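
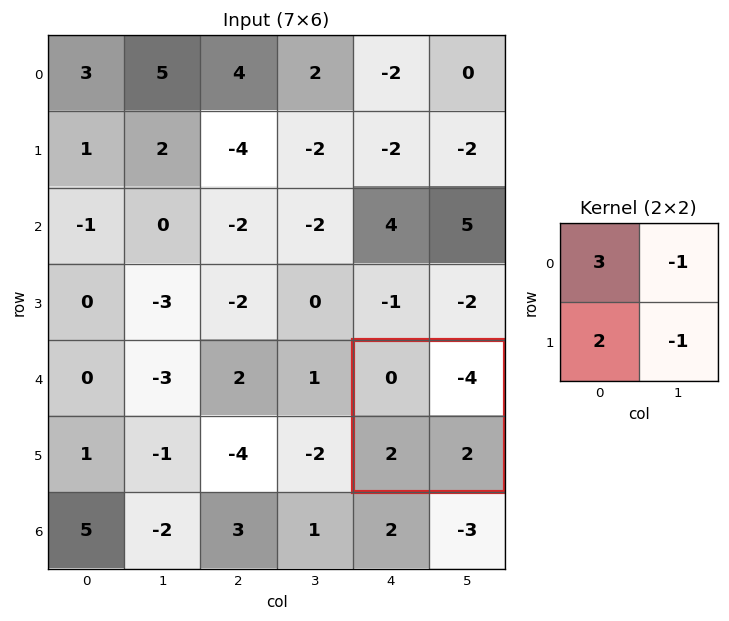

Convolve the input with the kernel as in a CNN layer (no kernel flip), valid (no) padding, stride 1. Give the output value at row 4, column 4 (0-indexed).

The receptive field on the input at this output position is [0 -4 / 2 2]. Elementwise product with the kernel and sum: 0·3 + -4·-1 + 2·2 + 2·-1.

6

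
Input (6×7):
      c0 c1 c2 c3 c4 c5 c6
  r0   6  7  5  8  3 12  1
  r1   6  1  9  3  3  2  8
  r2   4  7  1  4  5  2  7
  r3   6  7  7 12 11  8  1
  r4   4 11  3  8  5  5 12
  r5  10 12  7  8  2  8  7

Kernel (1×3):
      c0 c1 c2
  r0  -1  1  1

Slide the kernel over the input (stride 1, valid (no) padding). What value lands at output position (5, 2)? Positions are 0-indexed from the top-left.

The receptive field on the input at this output position is [7 8 2]. Elementwise product with the kernel and sum: 7·-1 + 8·1 + 2·1.

3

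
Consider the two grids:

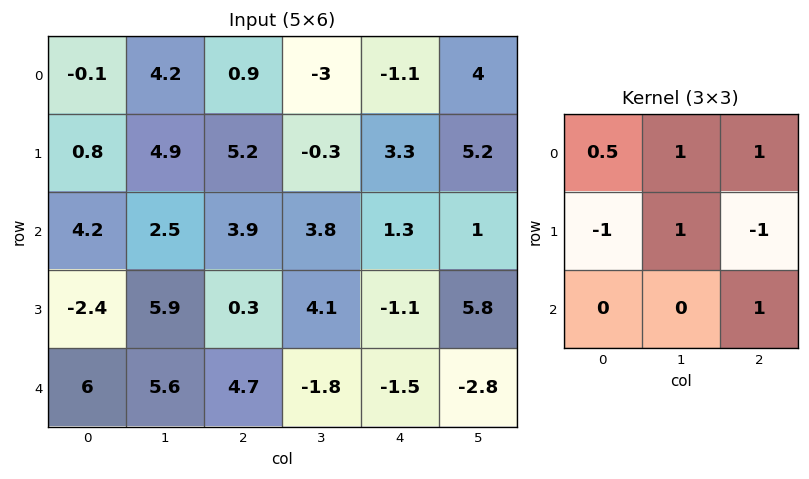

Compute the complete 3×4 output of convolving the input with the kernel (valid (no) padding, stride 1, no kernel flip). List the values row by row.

Output[0,0]: The receptive field on the input at this output position is [-0.1 4.2 0.9 / 0.8 4.9 5.2 / 4.2 2.5 3.9]. Elementwise product with the kernel and sum: -0.1·0.5 + 4.2·1 + 0.9·1 + 0.8·-1 + 4.9·1 + 5.2·-1 + 3.9·1.

7.85 4.4 -11.15 0.8
5.2 9.05 3.1 10.65
21.2 -2.55 10.45 -9.6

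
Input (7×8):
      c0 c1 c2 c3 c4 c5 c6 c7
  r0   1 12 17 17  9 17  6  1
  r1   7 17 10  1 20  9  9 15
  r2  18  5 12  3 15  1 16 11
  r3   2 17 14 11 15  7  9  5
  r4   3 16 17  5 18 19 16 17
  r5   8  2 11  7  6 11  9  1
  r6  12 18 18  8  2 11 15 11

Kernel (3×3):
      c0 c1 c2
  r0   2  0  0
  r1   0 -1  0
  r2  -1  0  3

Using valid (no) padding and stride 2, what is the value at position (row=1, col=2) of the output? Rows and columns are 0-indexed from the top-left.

53

The receptive field on the input at this output position is [15 1 16 / 15 7 9 / 18 19 16]. Elementwise product with the kernel and sum: 15·2 + 7·-1 + 18·-1 + 16·3.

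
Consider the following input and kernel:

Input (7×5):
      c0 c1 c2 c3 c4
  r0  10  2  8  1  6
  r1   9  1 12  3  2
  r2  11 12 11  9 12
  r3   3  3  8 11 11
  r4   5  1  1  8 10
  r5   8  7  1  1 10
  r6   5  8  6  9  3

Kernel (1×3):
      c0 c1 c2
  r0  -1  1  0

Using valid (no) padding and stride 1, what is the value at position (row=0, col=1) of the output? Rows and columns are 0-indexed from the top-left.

6

The receptive field on the input at this output position is [2 8 1]. Elementwise product with the kernel and sum: 2·-1 + 8·1.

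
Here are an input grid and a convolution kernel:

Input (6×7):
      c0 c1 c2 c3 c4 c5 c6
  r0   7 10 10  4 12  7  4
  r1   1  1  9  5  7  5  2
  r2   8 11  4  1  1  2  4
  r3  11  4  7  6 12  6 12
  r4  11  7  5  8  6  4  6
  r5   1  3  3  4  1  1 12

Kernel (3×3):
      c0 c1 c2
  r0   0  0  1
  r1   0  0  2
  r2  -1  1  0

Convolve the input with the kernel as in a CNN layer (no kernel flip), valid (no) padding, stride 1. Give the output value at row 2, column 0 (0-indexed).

14

The receptive field on the input at this output position is [8 11 4 / 11 4 7 / 11 7 5]. Elementwise product with the kernel and sum: 4·1 + 7·2 + 11·-1 + 7·1.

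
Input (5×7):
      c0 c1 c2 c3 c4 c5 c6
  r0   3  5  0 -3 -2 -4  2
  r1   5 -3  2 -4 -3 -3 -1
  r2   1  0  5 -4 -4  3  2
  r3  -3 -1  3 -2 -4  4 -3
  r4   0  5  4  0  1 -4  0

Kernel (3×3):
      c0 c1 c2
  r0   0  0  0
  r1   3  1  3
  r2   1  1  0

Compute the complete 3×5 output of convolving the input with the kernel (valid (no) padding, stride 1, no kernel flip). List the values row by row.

19 -14 -6 -32 -16
14 -5 0 -13 -3
4 3 -1 3 -20

Output[0,0]: The receptive field on the input at this output position is [3 5 0 / 5 -3 2 / 1 0 5]. Elementwise product with the kernel and sum: 5·3 + -3·1 + 2·3 + 1·1 + 0·1.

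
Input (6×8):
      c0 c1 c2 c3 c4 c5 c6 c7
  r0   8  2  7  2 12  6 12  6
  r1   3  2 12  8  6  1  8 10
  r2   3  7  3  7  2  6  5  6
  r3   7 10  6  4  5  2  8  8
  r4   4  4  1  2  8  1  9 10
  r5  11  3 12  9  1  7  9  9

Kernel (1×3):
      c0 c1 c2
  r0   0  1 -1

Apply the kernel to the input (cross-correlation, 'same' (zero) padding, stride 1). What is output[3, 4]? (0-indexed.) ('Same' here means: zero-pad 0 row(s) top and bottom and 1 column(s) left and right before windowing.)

The receptive field on the zero-padded input at this output position is [4 5 2]. Elementwise product with the kernel and sum: 5·1 + 2·-1.

3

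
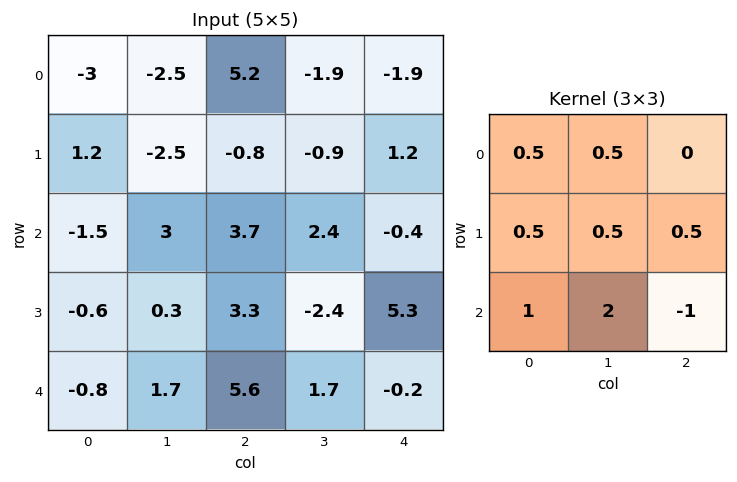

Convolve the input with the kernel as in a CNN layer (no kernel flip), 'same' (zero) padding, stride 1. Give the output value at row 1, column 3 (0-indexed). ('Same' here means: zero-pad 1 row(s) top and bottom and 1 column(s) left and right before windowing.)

The receptive field on the zero-padded input at this output position is [5.2 -1.9 -1.9 / -0.8 -0.9 1.2 / 3.7 2.4 -0.4]. Elementwise product with the kernel and sum: 5.2·0.5 + -1.9·0.5 + -0.8·0.5 + -0.9·0.5 + 1.2·0.5 + 3.7·1 + 2.4·2 + -0.4·-1.

10.3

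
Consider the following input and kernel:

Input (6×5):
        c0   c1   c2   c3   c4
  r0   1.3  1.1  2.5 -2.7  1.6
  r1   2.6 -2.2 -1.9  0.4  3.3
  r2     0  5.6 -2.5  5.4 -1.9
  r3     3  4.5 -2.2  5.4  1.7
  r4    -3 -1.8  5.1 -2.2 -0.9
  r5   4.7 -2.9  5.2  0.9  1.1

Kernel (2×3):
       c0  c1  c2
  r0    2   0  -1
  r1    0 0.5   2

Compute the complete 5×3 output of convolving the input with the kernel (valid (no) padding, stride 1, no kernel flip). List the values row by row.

Output[0,0]: The receptive field on the input at this output position is [1.3 1.1 2.5 / 2.6 -2.2 -1.9]. Elementwise product with the kernel and sum: 1.3·2 + 2.5·-1 + -2.2·0.5 + -1.9·2.
Output[0,1]: The receptive field on the input at this output position is [1.1 2.5 -2.7 / -2.2 -1.9 0.4]. Elementwise product with the kernel and sum: 1.1·2 + -2.7·-1 + -1.9·0.5 + 0.4·2.

-4.8 4.75 10.2
4.9 4.75 -8.2
0.35 15.5 3
17.5 1.75 -9
-2.15 3 13.75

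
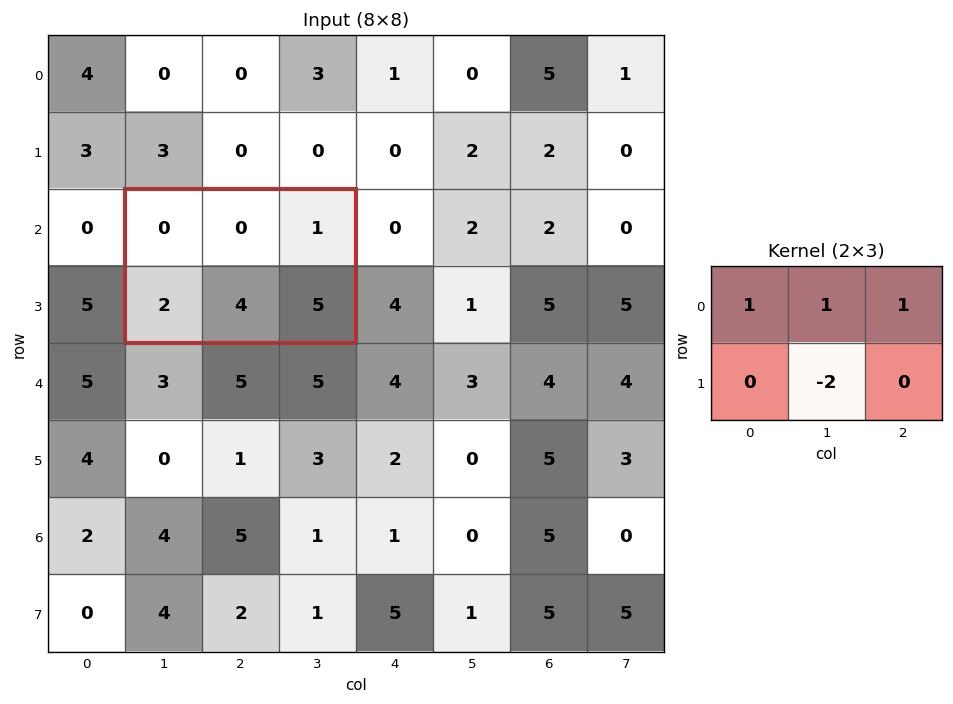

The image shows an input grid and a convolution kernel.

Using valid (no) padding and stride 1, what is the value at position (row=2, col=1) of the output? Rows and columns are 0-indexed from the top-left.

The receptive field on the input at this output position is [0 0 1 / 2 4 5]. Elementwise product with the kernel and sum: 0·1 + 0·1 + 1·1 + 4·-2.

-7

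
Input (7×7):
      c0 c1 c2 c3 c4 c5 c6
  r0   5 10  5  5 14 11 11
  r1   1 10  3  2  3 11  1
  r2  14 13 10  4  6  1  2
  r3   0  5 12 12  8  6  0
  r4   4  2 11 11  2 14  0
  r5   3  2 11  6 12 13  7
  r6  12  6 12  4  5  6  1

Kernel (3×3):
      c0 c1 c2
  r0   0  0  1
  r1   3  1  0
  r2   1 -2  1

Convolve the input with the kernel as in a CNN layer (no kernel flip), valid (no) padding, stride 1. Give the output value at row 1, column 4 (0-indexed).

The receptive field on the input at this output position is [3 11 1 / 6 1 2 / 8 6 0]. Elementwise product with the kernel and sum: 1·1 + 6·3 + 1·1 + 8·1 + 6·-2 + 0·1.

16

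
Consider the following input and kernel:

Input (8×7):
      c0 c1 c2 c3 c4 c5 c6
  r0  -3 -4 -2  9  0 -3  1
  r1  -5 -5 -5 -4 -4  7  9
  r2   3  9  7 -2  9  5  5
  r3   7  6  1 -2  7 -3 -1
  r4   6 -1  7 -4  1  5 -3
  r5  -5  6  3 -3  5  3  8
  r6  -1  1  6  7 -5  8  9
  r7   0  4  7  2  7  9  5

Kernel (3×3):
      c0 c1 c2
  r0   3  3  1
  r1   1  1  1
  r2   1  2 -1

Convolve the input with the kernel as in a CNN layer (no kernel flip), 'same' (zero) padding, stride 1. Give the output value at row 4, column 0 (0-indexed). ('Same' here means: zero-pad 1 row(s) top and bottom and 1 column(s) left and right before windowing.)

The receptive field on the zero-padded input at this output position is [0 7 6 / 0 6 -1 / 0 -5 6]. Elementwise product with the kernel and sum: 0·3 + 7·3 + 6·1 + 0·1 + 6·1 + -1·1 + 0·1 + -5·2 + 6·-1.

16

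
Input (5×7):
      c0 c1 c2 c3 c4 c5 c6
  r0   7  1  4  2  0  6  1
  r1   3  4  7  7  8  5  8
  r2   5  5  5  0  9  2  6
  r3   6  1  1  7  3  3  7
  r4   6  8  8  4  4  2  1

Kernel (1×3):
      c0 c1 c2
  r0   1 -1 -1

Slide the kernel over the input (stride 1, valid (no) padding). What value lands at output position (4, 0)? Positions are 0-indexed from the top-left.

The receptive field on the input at this output position is [6 8 8]. Elementwise product with the kernel and sum: 6·1 + 8·-1 + 8·-1.

-10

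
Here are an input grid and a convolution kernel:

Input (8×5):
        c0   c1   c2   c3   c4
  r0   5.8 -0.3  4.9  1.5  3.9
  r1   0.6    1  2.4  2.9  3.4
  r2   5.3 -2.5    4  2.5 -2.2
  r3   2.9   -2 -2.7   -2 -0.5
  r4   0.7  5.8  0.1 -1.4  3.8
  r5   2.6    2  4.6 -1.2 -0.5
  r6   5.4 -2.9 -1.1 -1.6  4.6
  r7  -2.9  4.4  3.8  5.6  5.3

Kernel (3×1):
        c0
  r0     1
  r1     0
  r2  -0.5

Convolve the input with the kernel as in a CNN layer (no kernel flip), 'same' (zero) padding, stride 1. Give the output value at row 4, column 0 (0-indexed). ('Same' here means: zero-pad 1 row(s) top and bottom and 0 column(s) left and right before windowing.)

1.6

The receptive field on the zero-padded input at this output position is [2.9 / 0.7 / 2.6]. Elementwise product with the kernel and sum: 2.9·1 + 2.6·-0.5.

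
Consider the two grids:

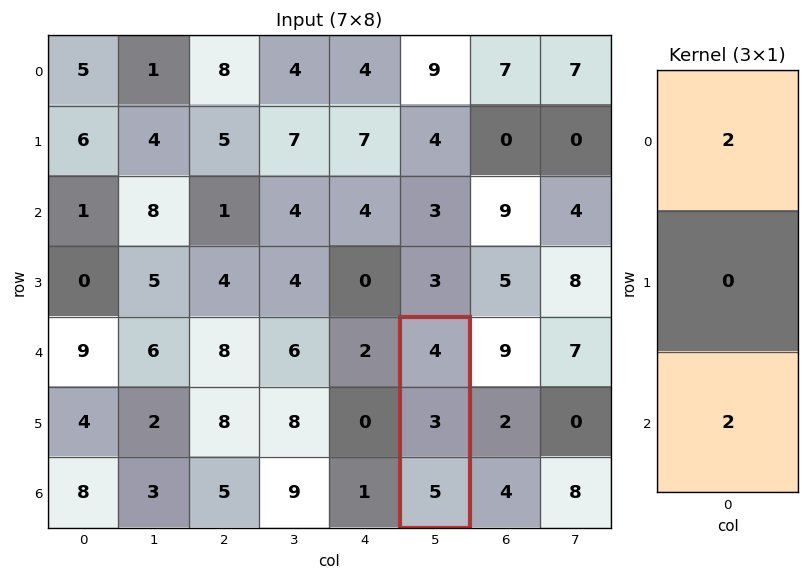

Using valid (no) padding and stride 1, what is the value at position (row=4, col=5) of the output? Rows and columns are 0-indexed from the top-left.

The receptive field on the input at this output position is [4 / 3 / 5]. Elementwise product with the kernel and sum: 4·2 + 5·2.

18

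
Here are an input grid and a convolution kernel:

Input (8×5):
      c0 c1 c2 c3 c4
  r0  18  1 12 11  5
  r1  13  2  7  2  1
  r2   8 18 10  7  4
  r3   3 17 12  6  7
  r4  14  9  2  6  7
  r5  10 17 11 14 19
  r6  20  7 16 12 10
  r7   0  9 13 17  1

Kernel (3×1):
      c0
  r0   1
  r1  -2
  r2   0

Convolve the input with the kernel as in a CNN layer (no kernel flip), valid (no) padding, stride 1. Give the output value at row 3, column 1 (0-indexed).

-1

The receptive field on the input at this output position is [17 / 9 / 17]. Elementwise product with the kernel and sum: 17·1 + 9·-2.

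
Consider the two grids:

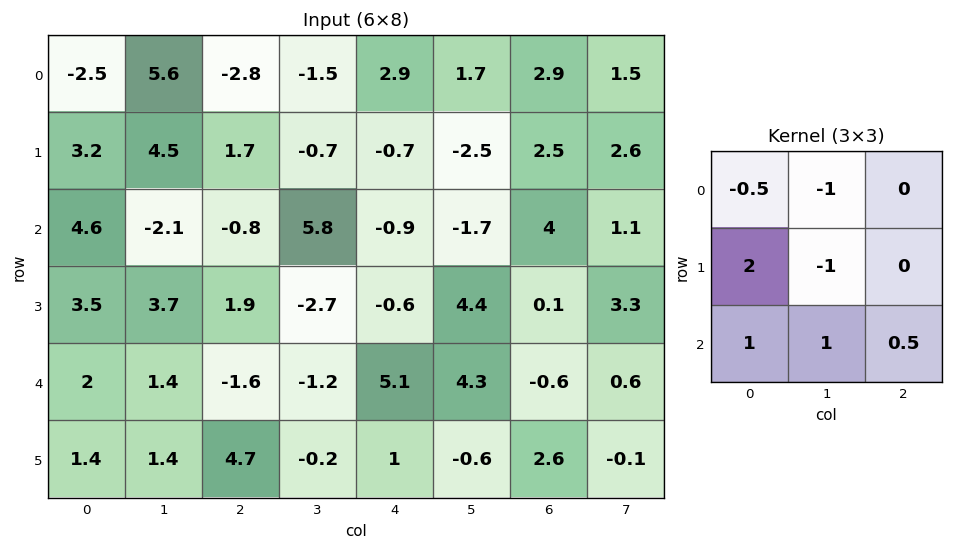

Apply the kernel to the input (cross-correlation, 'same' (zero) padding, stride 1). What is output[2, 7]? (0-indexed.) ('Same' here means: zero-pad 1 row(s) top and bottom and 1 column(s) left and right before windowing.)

The receptive field on the zero-padded input at this output position is [2.5 2.6 0 / 4 1.1 0 / 0.1 3.3 0]. Elementwise product with the kernel and sum: 2.5·-0.5 + 2.6·-1 + 4·2 + 1.1·-1 + 0.1·1 + 3.3·1 + 0·0.5.

6.45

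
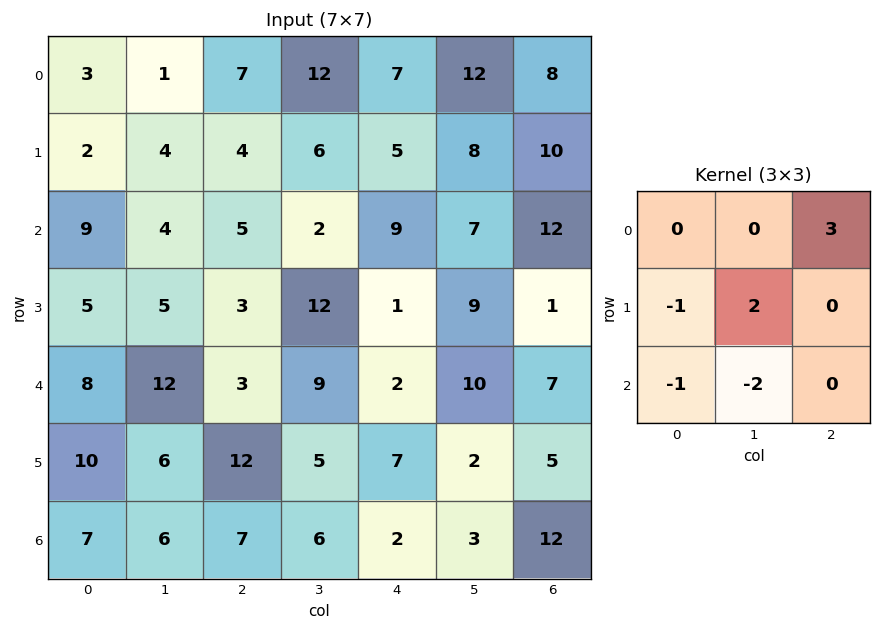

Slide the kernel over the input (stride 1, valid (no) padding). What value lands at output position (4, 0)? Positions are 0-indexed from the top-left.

-8

The receptive field on the input at this output position is [8 12 3 / 10 6 12 / 7 6 7]. Elementwise product with the kernel and sum: 3·3 + 10·-1 + 6·2 + 7·-1 + 6·-2.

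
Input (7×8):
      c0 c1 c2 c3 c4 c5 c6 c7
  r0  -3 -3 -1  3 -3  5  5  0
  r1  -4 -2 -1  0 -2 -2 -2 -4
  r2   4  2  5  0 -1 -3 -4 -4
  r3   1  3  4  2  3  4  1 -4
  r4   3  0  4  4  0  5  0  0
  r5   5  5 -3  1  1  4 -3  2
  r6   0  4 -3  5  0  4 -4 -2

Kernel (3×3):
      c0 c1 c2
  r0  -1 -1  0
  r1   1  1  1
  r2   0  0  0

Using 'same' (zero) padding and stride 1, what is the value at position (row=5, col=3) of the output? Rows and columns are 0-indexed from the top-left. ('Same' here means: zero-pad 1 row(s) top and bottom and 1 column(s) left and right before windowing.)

-9

The receptive field on the zero-padded input at this output position is [4 4 0 / -3 1 1 / -3 5 0]. Elementwise product with the kernel and sum: 4·-1 + 4·-1 + -3·1 + 1·1 + 1·1.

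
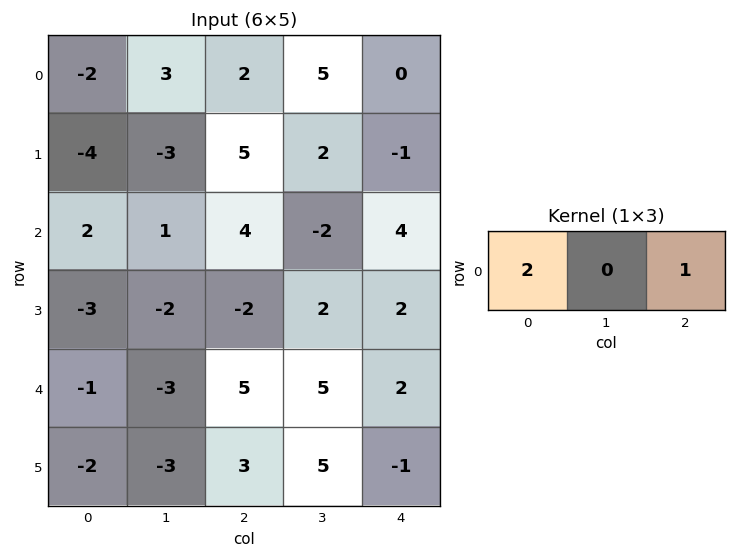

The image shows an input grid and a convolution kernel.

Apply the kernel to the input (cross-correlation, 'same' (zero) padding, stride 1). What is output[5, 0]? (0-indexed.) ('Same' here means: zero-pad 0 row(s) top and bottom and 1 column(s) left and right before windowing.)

-3

The receptive field on the zero-padded input at this output position is [0 -2 -3]. Elementwise product with the kernel and sum: 0·2 + -3·1.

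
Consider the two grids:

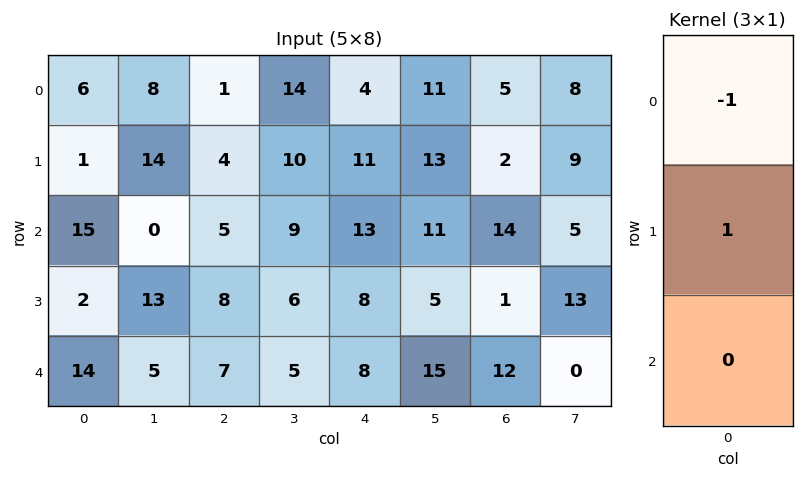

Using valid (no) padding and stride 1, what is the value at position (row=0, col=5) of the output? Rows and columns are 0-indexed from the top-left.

2

The receptive field on the input at this output position is [11 / 13 / 11]. Elementwise product with the kernel and sum: 11·-1 + 13·1.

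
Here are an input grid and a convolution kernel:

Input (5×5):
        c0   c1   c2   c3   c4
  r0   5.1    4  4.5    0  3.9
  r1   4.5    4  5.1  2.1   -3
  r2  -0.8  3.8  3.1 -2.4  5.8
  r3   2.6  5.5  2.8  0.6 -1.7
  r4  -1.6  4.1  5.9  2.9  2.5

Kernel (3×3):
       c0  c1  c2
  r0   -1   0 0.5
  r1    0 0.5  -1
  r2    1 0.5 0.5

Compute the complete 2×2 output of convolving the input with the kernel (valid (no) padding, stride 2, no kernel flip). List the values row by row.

-3.3 6.3
5.7 10.4

Output[0,0]: The receptive field on the input at this output position is [5.1 4 4.5 / 4.5 4 5.1 / -0.8 3.8 3.1]. Elementwise product with the kernel and sum: 5.1·-1 + 4.5·0.5 + 4·0.5 + 5.1·-1 + -0.8·1 + 3.8·0.5 + 3.1·0.5.
Output[0,1]: The receptive field on the input at this output position is [4.5 0 3.9 / 5.1 2.1 -3 / 3.1 -2.4 5.8]. Elementwise product with the kernel and sum: 4.5·-1 + 3.9·0.5 + 2.1·0.5 + -3·-1 + 3.1·1 + -2.4·0.5 + 5.8·0.5.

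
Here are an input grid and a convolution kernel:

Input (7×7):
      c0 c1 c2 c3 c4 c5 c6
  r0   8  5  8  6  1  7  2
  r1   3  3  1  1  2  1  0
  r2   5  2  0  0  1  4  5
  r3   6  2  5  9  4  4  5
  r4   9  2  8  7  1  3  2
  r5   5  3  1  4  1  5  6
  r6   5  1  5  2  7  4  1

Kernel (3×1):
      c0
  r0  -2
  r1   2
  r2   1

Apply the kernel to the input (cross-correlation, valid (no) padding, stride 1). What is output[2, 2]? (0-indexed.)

The receptive field on the input at this output position is [0 / 5 / 8]. Elementwise product with the kernel and sum: 0·-2 + 5·2 + 8·1.

18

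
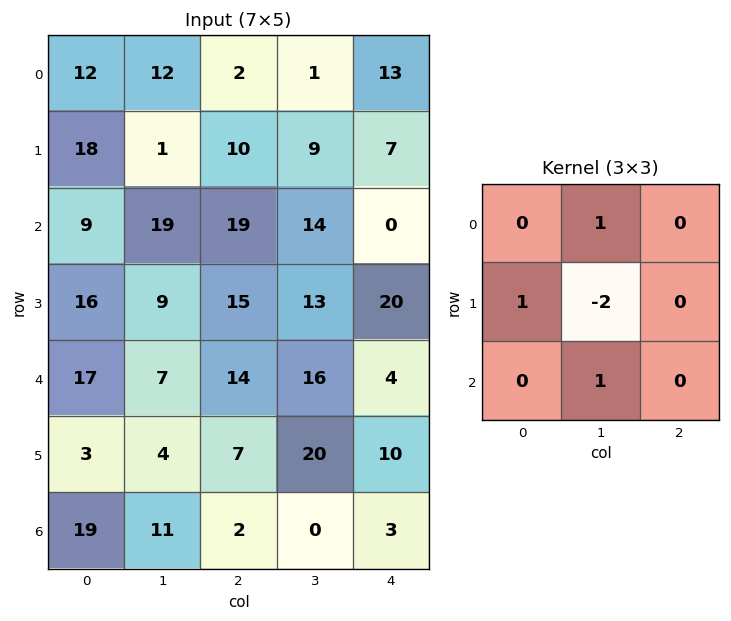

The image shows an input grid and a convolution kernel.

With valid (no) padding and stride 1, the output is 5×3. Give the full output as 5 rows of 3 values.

Output[0,0]: The receptive field on the input at this output position is [12 12 2 / 18 1 10 / 9 19 19]. Elementwise product with the kernel and sum: 12·1 + 18·1 + 1·-2 + 19·1.

47 2 7
-19 6 13
24 12 19
16 1 15
13 6 -17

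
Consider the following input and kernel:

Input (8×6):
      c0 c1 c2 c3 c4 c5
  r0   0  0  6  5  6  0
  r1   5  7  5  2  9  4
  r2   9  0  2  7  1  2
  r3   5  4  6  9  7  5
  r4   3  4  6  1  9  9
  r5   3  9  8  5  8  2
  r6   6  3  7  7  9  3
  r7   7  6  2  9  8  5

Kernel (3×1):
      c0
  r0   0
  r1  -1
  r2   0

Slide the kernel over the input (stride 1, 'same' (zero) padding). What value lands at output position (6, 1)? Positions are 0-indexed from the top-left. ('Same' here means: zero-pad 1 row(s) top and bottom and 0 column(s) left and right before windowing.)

-3

The receptive field on the zero-padded input at this output position is [9 / 3 / 6]. Elementwise product with the kernel and sum: 3·-1.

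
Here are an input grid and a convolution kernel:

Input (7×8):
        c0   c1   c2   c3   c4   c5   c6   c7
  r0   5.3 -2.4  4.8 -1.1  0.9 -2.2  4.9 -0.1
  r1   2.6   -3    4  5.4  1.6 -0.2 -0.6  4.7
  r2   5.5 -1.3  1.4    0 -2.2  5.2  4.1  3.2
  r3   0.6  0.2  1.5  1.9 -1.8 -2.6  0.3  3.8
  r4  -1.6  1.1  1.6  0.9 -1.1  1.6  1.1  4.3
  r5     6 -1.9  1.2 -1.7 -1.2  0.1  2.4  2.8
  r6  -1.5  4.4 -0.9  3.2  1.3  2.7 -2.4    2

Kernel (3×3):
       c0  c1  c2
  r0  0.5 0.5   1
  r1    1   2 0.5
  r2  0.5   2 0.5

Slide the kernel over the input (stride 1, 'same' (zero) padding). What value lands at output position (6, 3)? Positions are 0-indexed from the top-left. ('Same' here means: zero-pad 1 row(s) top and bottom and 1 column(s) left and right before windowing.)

The receptive field on the zero-padded input at this output position is [1.2 -1.7 -1.2 / -0.9 3.2 1.3 / 0 0 0]. Elementwise product with the kernel and sum: 1.2·0.5 + -1.7·0.5 + -1.2·1 + -0.9·1 + 3.2·2 + 1.3·0.5 + 0·0.5 + 0·2 + 0·0.5.

4.7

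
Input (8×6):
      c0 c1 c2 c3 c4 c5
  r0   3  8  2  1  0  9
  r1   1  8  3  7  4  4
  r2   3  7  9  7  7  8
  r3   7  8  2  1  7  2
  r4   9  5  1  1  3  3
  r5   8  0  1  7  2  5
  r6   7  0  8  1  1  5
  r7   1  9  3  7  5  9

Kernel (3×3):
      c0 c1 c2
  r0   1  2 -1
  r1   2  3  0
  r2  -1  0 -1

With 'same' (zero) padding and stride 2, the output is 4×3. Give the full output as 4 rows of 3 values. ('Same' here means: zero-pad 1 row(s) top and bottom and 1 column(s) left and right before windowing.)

Output[0,0]: The receptive field on the zero-padded input at this output position is [0 0 0 / 0 3 8 / 0 1 8]. Elementwise product with the kernel and sum: 0·1 + 0·2 + 0·-1 + 0·2 + 3·3 + 0·-1 + 8·-1.
Output[0,1]: The receptive field on the zero-padded input at this output position is [0 0 0 / 8 2 1 / 8 3 7]. Elementwise product with the kernel and sum: 0·1 + 0·2 + 0·-1 + 8·2 + 2·3 + 8·-1 + 7·-1.

1 7 -9
-5 39 43
33 17 12
28 3 -5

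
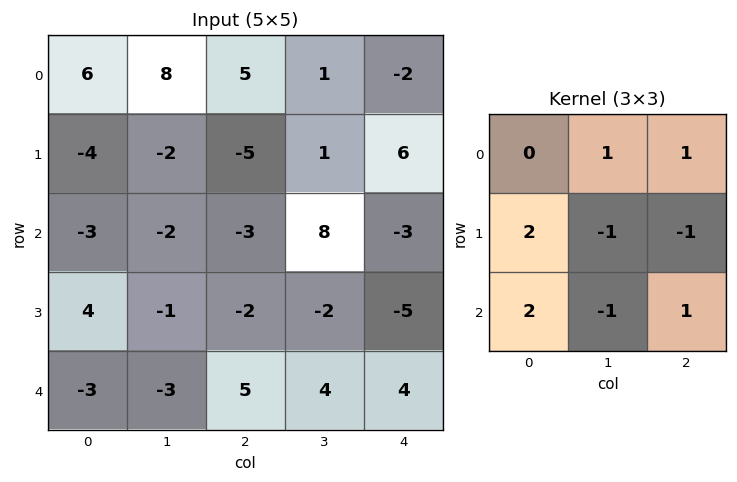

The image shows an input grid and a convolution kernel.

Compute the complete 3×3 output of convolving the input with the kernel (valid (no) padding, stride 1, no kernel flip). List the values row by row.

5 13 -35
-1 -15 -11
8 0 18

Output[0,0]: The receptive field on the input at this output position is [6 8 5 / -4 -2 -5 / -3 -2 -3]. Elementwise product with the kernel and sum: 8·1 + 5·1 + -4·2 + -2·-1 + -5·-1 + -3·2 + -2·-1 + -3·1.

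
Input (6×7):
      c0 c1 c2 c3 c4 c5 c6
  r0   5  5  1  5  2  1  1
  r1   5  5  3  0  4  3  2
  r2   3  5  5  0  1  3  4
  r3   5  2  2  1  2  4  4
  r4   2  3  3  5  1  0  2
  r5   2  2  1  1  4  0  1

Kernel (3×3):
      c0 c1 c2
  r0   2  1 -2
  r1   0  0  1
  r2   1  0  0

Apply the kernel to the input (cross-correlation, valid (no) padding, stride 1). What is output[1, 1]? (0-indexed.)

15

The receptive field on the input at this output position is [5 3 0 / 5 5 0 / 2 2 1]. Elementwise product with the kernel and sum: 5·2 + 3·1 + 0·-2 + 0·1 + 2·1.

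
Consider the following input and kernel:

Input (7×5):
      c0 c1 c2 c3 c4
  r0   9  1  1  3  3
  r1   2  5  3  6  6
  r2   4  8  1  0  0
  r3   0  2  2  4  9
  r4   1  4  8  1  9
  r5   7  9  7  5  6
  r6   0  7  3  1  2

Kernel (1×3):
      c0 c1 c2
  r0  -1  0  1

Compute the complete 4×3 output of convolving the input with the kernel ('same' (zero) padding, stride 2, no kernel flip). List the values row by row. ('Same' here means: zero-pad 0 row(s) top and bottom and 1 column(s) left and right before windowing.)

Output[0,0]: The receptive field on the zero-padded input at this output position is [0 9 1]. Elementwise product with the kernel and sum: 0·-1 + 1·1.

1 2 -3
8 -8 0
4 -3 -1
7 -6 -1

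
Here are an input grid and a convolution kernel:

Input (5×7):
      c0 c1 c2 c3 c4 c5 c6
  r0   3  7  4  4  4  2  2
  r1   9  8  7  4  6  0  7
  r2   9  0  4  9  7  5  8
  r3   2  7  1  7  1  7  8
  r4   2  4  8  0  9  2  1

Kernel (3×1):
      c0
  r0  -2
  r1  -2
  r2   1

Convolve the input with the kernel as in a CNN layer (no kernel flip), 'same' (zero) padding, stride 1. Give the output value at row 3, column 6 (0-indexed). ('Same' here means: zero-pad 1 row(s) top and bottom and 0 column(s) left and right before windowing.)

The receptive field on the zero-padded input at this output position is [8 / 8 / 1]. Elementwise product with the kernel and sum: 8·-2 + 8·-2 + 1·1.

-31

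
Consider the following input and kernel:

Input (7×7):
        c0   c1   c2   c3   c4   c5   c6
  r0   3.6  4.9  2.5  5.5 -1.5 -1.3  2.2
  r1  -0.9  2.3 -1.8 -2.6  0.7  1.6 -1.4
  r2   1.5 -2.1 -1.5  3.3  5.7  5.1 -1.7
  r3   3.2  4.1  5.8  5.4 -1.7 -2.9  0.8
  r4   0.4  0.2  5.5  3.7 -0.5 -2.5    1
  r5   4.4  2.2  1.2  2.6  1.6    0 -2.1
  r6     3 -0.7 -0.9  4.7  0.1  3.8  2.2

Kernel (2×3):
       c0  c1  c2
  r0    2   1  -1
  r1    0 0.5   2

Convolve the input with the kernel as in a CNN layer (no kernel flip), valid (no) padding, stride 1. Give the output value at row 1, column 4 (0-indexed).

3.55

The receptive field on the input at this output position is [0.7 1.6 -1.4 / 5.7 5.1 -1.7]. Elementwise product with the kernel and sum: 0.7·2 + 1.6·1 + -1.4·-1 + 5.1·0.5 + -1.7·2.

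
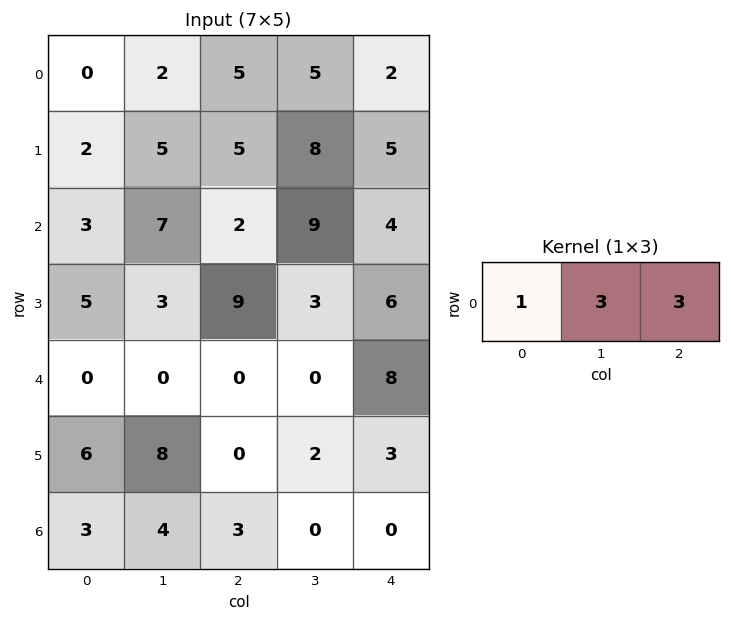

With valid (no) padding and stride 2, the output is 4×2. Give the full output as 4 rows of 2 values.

21 26
30 41
0 24
24 3

Output[0,0]: The receptive field on the input at this output position is [0 2 5]. Elementwise product with the kernel and sum: 0·1 + 2·3 + 5·3.
Output[0,1]: The receptive field on the input at this output position is [5 5 2]. Elementwise product with the kernel and sum: 5·1 + 5·3 + 2·3.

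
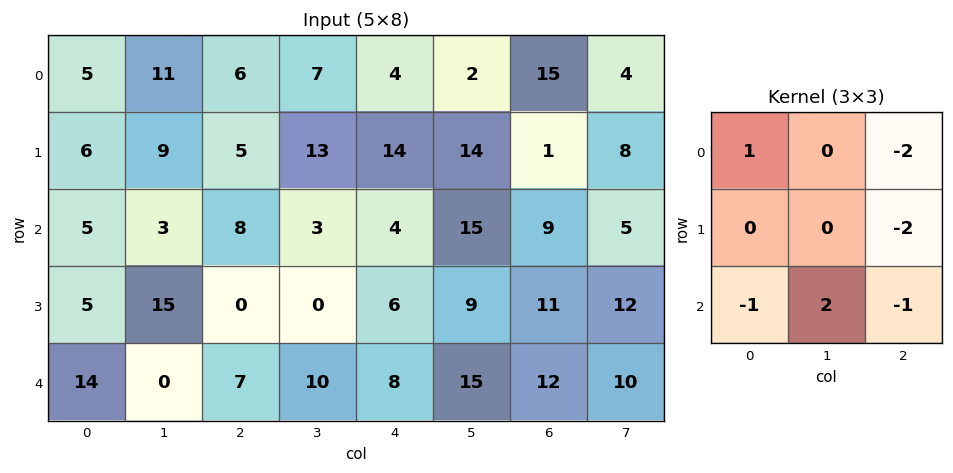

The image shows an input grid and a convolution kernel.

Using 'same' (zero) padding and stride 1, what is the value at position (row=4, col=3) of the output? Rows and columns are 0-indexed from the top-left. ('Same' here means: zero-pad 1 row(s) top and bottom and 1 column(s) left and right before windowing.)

The receptive field on the zero-padded input at this output position is [0 0 6 / 7 10 8 / 0 0 0]. Elementwise product with the kernel and sum: 0·1 + 6·-2 + 8·-2 + 0·-1 + 0·2 + 0·-1.

-28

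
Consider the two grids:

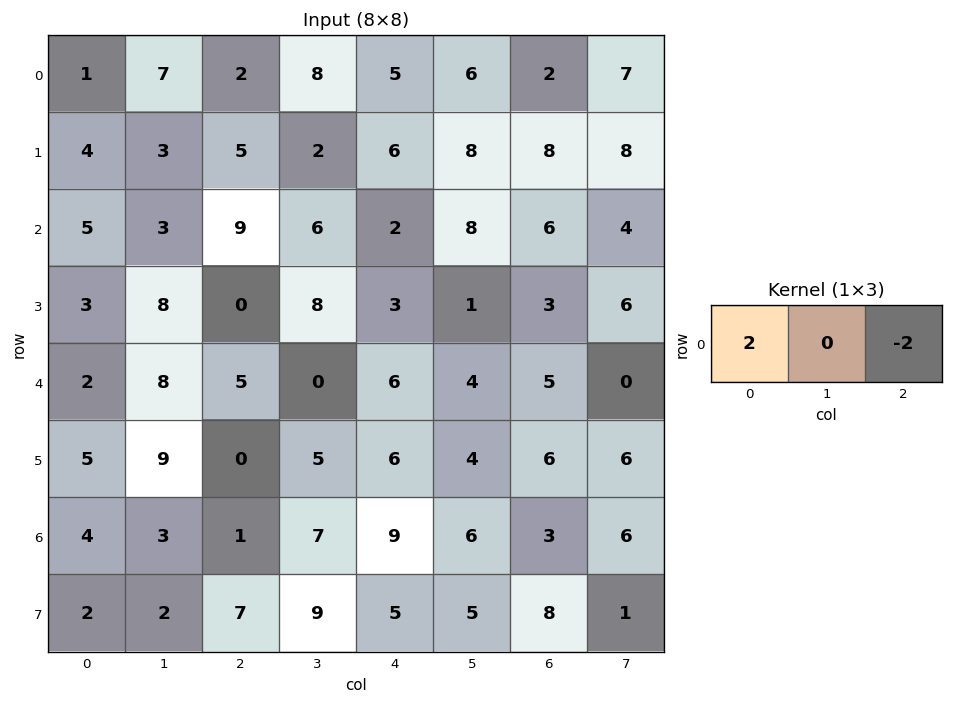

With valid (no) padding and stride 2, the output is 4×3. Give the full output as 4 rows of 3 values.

Output[0,0]: The receptive field on the input at this output position is [1 7 2]. Elementwise product with the kernel and sum: 1·2 + 2·-2.

-2 -6 6
-8 14 -8
-6 -2 2
6 -16 12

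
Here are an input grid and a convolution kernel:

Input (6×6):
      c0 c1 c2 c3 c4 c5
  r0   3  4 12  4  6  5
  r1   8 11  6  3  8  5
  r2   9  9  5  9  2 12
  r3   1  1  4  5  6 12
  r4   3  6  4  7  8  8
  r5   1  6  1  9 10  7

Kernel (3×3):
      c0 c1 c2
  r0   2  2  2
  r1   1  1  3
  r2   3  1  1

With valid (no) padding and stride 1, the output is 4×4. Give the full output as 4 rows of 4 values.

Output[0,0]: The receptive field on the input at this output position is [3 4 12 / 8 11 6 / 9 9 5]. Elementwise product with the kernel and sum: 3·2 + 4·2 + 12·2 + 8·1 + 11·1 + 6·3 + 9·3 + 9·1 + 5·1.

116 107 103 97
91 93 77 112
79 95 86 130
43 79 87 129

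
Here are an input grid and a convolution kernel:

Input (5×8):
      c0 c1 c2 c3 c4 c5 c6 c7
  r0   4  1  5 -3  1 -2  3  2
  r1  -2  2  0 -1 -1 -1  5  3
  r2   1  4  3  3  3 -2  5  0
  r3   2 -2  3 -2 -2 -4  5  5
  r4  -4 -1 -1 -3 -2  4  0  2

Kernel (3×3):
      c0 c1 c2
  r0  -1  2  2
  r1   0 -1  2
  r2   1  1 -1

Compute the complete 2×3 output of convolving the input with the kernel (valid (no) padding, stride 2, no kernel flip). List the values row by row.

8 -7 8
17 5 19

Output[0,0]: The receptive field on the input at this output position is [4 1 5 / -2 2 0 / 1 4 3]. Elementwise product with the kernel and sum: 4·-1 + 1·2 + 5·2 + 2·-1 + 0·2 + 1·1 + 4·1 + 3·-1.
Output[0,1]: The receptive field on the input at this output position is [5 -3 1 / 0 -1 -1 / 3 3 3]. Elementwise product with the kernel and sum: 5·-1 + -3·2 + 1·2 + -1·-1 + -1·2 + 3·1 + 3·1 + 3·-1.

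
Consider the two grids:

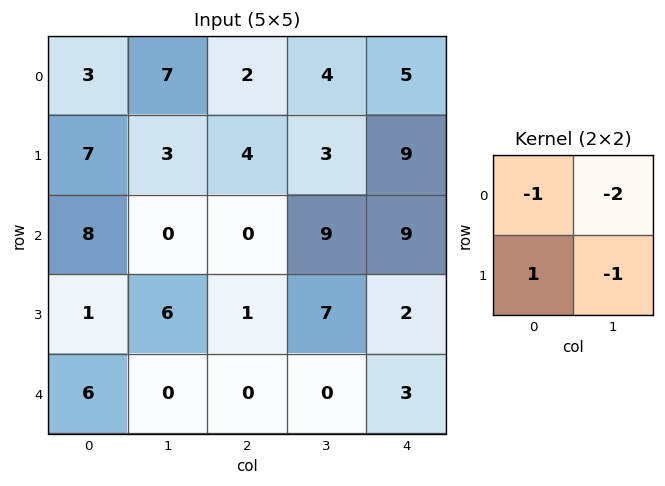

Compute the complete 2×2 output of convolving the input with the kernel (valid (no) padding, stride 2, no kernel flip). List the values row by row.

-13 -9
-13 -24

Output[0,0]: The receptive field on the input at this output position is [3 7 / 7 3]. Elementwise product with the kernel and sum: 3·-1 + 7·-2 + 7·1 + 3·-1.
Output[0,1]: The receptive field on the input at this output position is [2 4 / 4 3]. Elementwise product with the kernel and sum: 2·-1 + 4·-2 + 4·1 + 3·-1.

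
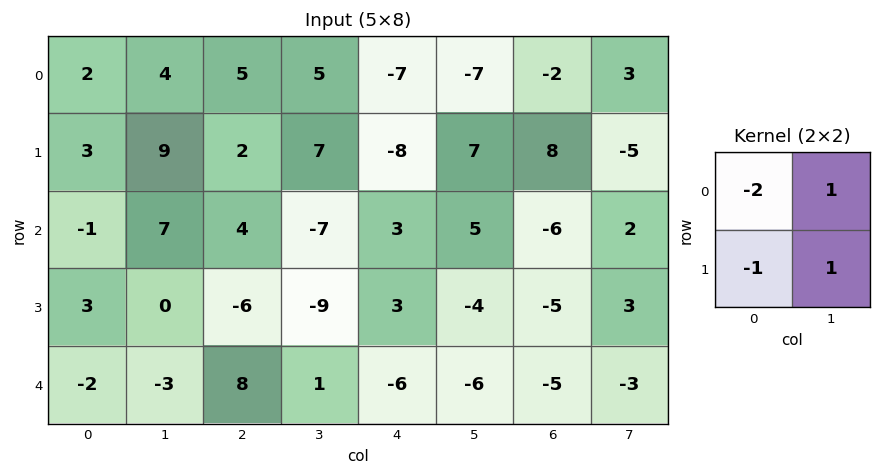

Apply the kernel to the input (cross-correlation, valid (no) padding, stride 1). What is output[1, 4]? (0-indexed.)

The receptive field on the input at this output position is [-8 7 / 3 5]. Elementwise product with the kernel and sum: -8·-2 + 7·1 + 3·-1 + 5·1.

25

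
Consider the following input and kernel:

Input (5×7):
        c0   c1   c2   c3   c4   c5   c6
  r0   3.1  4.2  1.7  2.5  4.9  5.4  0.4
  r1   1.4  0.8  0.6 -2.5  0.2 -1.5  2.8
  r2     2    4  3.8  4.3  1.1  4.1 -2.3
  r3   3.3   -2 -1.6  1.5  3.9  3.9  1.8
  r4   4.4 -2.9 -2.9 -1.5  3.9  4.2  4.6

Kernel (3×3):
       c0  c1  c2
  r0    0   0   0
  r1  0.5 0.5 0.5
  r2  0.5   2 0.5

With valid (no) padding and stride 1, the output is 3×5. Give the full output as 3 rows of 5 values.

12.3 11.2 10.2 4.5 8.35
1.75 2.6 8.75 15.25 12.1
-5.2 -9.05 -0.6 13.8 17.45

Output[0,0]: The receptive field on the input at this output position is [3.1 4.2 1.7 / 1.4 0.8 0.6 / 2 4 3.8]. Elementwise product with the kernel and sum: 1.4·0.5 + 0.8·0.5 + 0.6·0.5 + 2·0.5 + 4·2 + 3.8·0.5.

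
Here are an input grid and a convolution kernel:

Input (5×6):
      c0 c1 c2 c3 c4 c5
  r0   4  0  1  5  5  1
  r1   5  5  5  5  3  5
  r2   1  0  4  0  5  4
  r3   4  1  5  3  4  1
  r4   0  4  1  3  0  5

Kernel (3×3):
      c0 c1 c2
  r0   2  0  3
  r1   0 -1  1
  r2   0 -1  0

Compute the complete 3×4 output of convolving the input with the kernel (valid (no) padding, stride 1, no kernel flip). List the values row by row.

Output[0,0]: The receptive field on the input at this output position is [4 0 1 / 5 5 5 / 1 0 4]. Elementwise product with the kernel and sum: 4·2 + 1·3 + 5·-1 + 5·1 + 0·-1.
Output[0,1]: The receptive field on the input at this output position is [0 1 5 / 5 5 5 / 0 4 0]. Elementwise product with the kernel and sum: 0·2 + 5·3 + 5·-1 + 5·1 + 4·-1.

11 11 15 10
28 16 21 20
14 -3 21 9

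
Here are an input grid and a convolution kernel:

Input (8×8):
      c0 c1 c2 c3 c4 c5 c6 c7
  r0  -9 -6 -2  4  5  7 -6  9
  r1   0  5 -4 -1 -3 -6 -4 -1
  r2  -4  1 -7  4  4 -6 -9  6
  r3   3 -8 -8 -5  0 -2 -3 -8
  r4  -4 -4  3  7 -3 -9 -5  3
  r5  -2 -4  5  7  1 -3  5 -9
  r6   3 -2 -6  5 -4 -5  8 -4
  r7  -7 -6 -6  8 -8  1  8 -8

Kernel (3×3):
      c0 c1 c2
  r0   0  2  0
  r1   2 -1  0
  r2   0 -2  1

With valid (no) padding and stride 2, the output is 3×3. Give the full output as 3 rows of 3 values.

-26 -3 17
27 -20 3
-10 3 5

Output[0,0]: The receptive field on the input at this output position is [-9 -6 -2 / 0 5 -4 / -4 1 -7]. Elementwise product with the kernel and sum: -6·2 + 0·2 + 5·-1 + 1·-2 + -7·1.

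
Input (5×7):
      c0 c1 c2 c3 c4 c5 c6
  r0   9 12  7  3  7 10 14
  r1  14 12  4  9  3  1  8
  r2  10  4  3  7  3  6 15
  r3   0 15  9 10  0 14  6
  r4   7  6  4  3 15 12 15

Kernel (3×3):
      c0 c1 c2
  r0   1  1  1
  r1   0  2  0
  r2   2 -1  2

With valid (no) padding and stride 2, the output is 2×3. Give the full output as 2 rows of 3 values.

Output[0,0]: The receptive field on the input at this output position is [9 12 7 / 14 12 4 / 10 4 3]. Elementwise product with the kernel and sum: 9·1 + 12·1 + 7·1 + 12·2 + 10·2 + 4·-1 + 3·2.
Output[0,1]: The receptive field on the input at this output position is [7 3 7 / 4 9 3 / 3 7 3]. Elementwise product with the kernel and sum: 7·1 + 3·1 + 7·1 + 9·2 + 3·2 + 7·-1 + 3·2.

74 40 63
63 68 100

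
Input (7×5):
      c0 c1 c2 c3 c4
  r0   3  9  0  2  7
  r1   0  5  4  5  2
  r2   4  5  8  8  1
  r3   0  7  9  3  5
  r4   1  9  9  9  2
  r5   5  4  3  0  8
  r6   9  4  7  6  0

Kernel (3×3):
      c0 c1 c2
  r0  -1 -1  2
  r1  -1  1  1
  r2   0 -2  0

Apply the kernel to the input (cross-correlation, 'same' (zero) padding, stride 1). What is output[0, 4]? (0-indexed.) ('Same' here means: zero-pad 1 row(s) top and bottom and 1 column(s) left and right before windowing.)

The receptive field on the zero-padded input at this output position is [0 0 0 / 2 7 0 / 5 2 0]. Elementwise product with the kernel and sum: 0·-1 + 0·-1 + 0·2 + 2·-1 + 7·1 + 0·1 + 2·-2.

1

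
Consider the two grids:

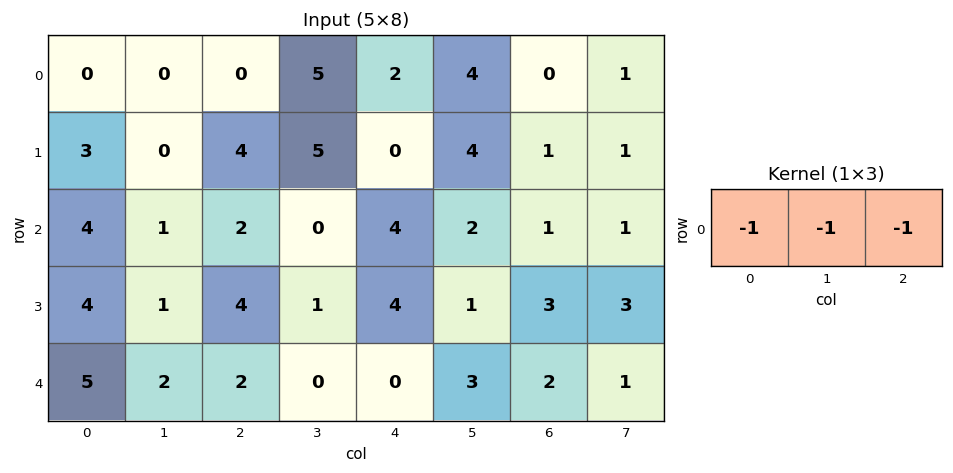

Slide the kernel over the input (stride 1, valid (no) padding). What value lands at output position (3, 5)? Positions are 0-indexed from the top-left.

-7

The receptive field on the input at this output position is [1 3 3]. Elementwise product with the kernel and sum: 1·-1 + 3·-1 + 3·-1.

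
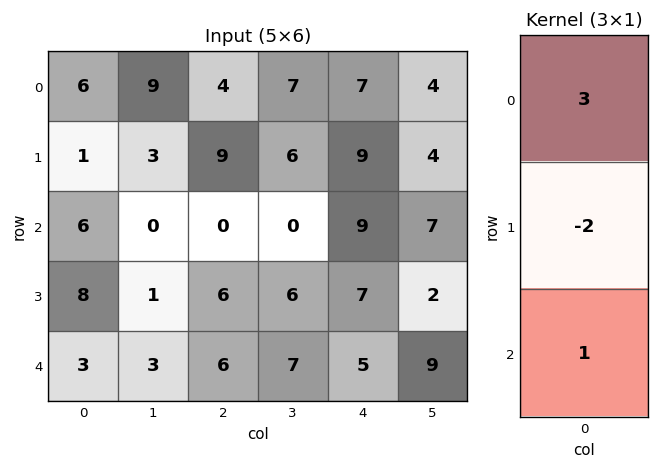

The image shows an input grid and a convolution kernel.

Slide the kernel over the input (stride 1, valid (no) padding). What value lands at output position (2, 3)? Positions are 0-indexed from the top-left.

-5

The receptive field on the input at this output position is [0 / 6 / 7]. Elementwise product with the kernel and sum: 0·3 + 6·-2 + 7·1.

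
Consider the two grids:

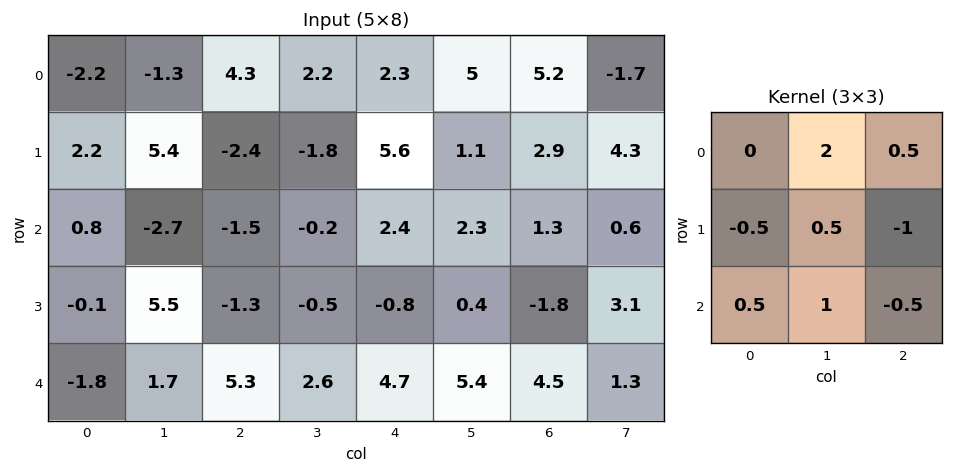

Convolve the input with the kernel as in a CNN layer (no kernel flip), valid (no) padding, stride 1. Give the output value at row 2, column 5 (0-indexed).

5.25

The receptive field on the input at this output position is [2.3 1.3 0.6 / 0.4 -1.8 3.1 / 5.4 4.5 1.3]. Elementwise product with the kernel and sum: 1.3·2 + 0.6·0.5 + 0.4·-0.5 + -1.8·0.5 + 3.1·-1 + 5.4·0.5 + 4.5·1 + 1.3·-0.5.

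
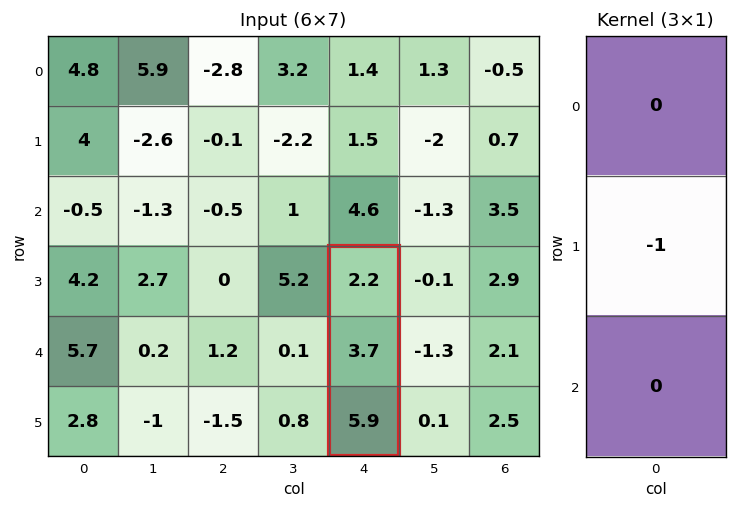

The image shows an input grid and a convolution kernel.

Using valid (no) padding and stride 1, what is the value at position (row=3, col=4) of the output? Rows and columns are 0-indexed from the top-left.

The receptive field on the input at this output position is [2.2 / 3.7 / 5.9]. Elementwise product with the kernel and sum: 3.7·-1.

-3.7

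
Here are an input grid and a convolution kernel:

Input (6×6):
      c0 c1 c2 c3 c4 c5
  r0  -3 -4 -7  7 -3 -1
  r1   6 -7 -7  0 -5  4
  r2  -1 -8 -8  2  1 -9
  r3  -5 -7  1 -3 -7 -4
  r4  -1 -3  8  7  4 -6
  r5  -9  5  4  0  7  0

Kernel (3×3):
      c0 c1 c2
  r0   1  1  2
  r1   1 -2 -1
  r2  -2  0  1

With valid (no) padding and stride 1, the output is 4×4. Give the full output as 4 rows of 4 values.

0 28 9 -5
19 3 -39 14
-7 -5 -2 -20
9 -48 -27 -13

Output[0,0]: The receptive field on the input at this output position is [-3 -4 -7 / 6 -7 -7 / -1 -8 -8]. Elementwise product with the kernel and sum: -3·1 + -4·1 + -7·2 + 6·1 + -7·-2 + -7·-1 + -1·-2 + -8·1.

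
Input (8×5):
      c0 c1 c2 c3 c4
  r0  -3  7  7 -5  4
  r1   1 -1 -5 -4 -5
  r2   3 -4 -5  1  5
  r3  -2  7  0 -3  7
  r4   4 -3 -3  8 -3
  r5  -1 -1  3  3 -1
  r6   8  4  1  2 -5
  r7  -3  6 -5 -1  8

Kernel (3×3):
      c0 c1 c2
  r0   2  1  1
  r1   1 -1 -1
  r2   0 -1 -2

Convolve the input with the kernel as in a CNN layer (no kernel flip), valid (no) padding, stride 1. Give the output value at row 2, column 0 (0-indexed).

The receptive field on the input at this output position is [3 -4 -5 / -2 7 0 / 4 -3 -3]. Elementwise product with the kernel and sum: 3·2 + -4·1 + -5·1 + -2·1 + 7·-1 + 0·-1 + -3·-1 + -3·-2.

-3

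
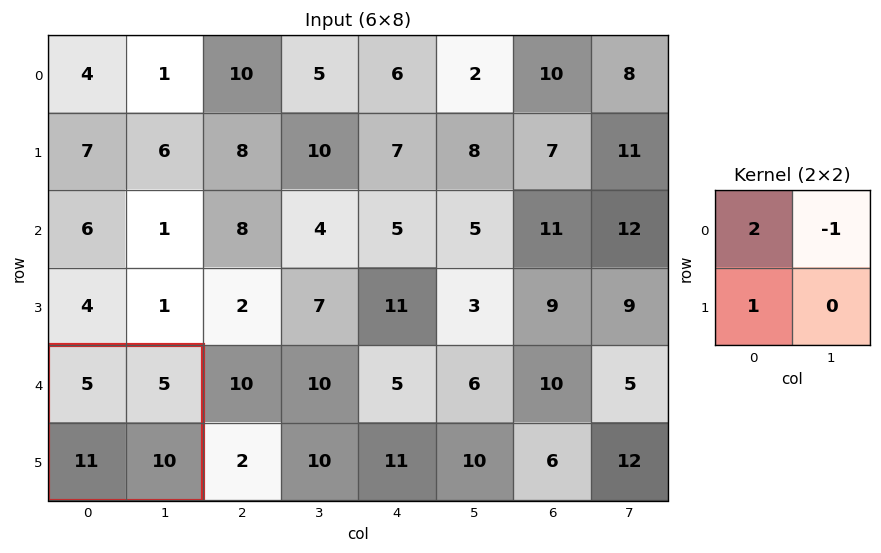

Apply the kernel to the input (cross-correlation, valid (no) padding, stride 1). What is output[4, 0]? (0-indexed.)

16

The receptive field on the input at this output position is [5 5 / 11 10]. Elementwise product with the kernel and sum: 5·2 + 5·-1 + 11·1.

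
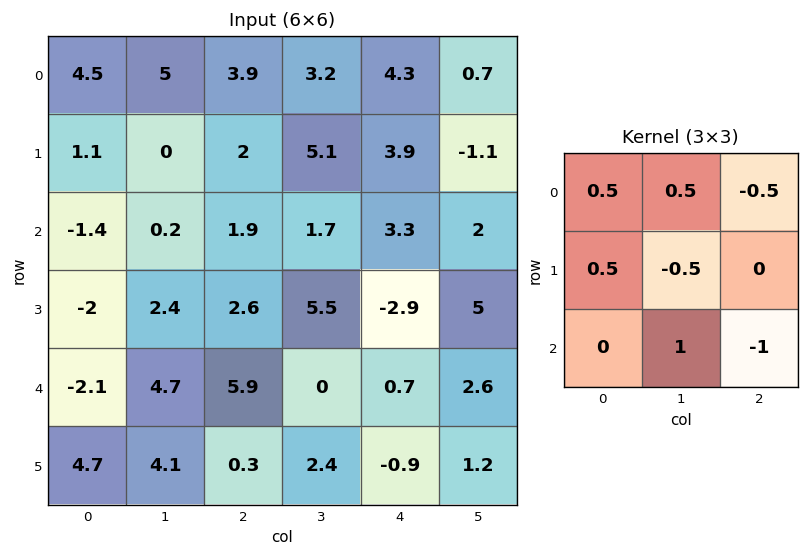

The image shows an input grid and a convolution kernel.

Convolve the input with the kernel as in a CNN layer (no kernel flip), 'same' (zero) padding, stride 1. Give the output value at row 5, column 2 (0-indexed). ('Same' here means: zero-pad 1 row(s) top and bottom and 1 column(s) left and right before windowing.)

7.2

The receptive field on the zero-padded input at this output position is [4.7 5.9 0 / 4.1 0.3 2.4 / 0 0 0]. Elementwise product with the kernel and sum: 4.7·0.5 + 5.9·0.5 + 0·-0.5 + 4.1·0.5 + 0.3·-0.5 + 0·1 + 0·-1.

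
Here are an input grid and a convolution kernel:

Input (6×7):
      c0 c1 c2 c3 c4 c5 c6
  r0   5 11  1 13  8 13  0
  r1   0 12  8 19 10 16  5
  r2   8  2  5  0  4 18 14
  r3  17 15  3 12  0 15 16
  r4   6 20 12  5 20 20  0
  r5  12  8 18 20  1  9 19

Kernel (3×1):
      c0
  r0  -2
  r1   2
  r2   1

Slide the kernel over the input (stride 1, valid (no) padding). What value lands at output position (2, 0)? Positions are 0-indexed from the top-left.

24

The receptive field on the input at this output position is [8 / 17 / 6]. Elementwise product with the kernel and sum: 8·-2 + 17·2 + 6·1.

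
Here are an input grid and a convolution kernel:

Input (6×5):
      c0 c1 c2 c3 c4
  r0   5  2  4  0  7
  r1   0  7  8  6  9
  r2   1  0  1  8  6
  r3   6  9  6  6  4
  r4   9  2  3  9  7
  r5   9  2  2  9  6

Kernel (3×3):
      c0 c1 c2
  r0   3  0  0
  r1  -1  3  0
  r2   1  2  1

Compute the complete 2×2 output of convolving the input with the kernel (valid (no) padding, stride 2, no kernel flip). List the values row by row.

38 45
40 43

Output[0,0]: The receptive field on the input at this output position is [5 2 4 / 0 7 8 / 1 0 1]. Elementwise product with the kernel and sum: 5·3 + 0·-1 + 7·3 + 1·1 + 0·2 + 1·1.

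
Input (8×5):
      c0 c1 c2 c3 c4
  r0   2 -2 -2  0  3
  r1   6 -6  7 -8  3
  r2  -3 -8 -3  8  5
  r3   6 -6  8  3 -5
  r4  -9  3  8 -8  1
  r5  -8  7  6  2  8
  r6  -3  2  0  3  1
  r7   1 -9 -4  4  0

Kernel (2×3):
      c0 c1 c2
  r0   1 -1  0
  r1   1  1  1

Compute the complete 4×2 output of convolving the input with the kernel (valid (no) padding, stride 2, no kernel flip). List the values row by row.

11 0
13 -5
-7 32
-17 -3

Output[0,0]: The receptive field on the input at this output position is [2 -2 -2 / 6 -6 7]. Elementwise product with the kernel and sum: 2·1 + -2·-1 + 6·1 + -6·1 + 7·1.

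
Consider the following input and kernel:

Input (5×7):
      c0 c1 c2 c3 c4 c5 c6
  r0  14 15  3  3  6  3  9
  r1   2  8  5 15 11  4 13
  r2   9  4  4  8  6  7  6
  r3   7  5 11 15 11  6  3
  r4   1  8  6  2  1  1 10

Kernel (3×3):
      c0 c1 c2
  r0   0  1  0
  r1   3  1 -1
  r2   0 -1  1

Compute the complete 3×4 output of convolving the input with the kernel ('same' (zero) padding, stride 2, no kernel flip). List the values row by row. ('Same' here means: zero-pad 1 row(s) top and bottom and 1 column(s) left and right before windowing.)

5 55 5 5
5 17 29 37
0 39 17 16

Output[0,0]: The receptive field on the zero-padded input at this output position is [0 0 0 / 0 14 15 / 0 2 8]. Elementwise product with the kernel and sum: 0·1 + 0·3 + 14·1 + 15·-1 + 2·-1 + 8·1.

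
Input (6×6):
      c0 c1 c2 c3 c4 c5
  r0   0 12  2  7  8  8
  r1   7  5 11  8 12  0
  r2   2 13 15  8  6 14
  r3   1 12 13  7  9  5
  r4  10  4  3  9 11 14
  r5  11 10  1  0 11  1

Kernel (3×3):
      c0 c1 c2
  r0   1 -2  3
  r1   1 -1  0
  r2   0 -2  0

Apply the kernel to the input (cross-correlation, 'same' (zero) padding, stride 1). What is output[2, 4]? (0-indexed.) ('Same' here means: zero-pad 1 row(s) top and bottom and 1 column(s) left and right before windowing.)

-32

The receptive field on the zero-padded input at this output position is [8 12 0 / 8 6 14 / 7 9 5]. Elementwise product with the kernel and sum: 8·1 + 12·-2 + 0·3 + 8·1 + 6·-1 + 9·-2.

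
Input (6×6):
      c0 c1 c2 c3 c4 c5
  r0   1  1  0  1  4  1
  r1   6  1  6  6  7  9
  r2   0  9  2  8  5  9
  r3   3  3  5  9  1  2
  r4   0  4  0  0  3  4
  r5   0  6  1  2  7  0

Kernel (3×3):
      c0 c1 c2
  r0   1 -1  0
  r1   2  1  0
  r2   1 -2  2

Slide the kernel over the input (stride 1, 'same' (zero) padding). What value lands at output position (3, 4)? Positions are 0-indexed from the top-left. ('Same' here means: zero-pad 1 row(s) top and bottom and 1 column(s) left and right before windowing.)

The receptive field on the zero-padded input at this output position is [8 5 9 / 9 1 2 / 0 3 4]. Elementwise product with the kernel and sum: 8·1 + 5·-1 + 9·2 + 1·1 + 0·1 + 3·-2 + 4·2.

24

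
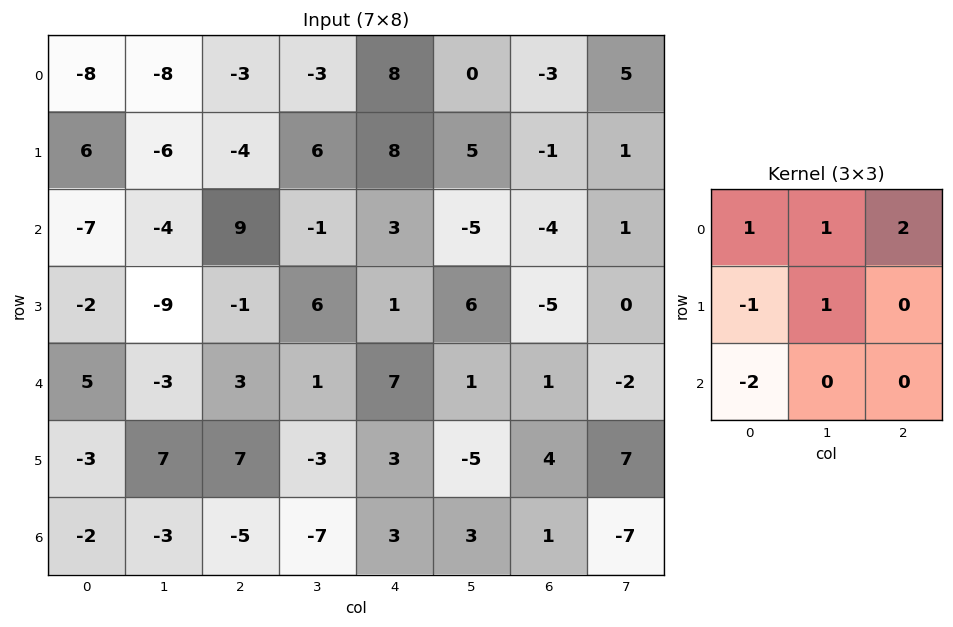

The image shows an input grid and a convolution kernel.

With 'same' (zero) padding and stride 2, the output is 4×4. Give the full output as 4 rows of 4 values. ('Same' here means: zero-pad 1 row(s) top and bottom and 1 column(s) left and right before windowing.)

Output[0,0]: The receptive field on the zero-padded input at this output position is [0 0 0 / 0 -8 -8 / 0 6 -6]. Elementwise product with the kernel and sum: 0·1 + 0·1 + 0·2 + 0·-1 + -8·1 + 0·-2.

-8 17 -1 -13
-13 33 16 -5
-15 -6 31 11
9 6 0 11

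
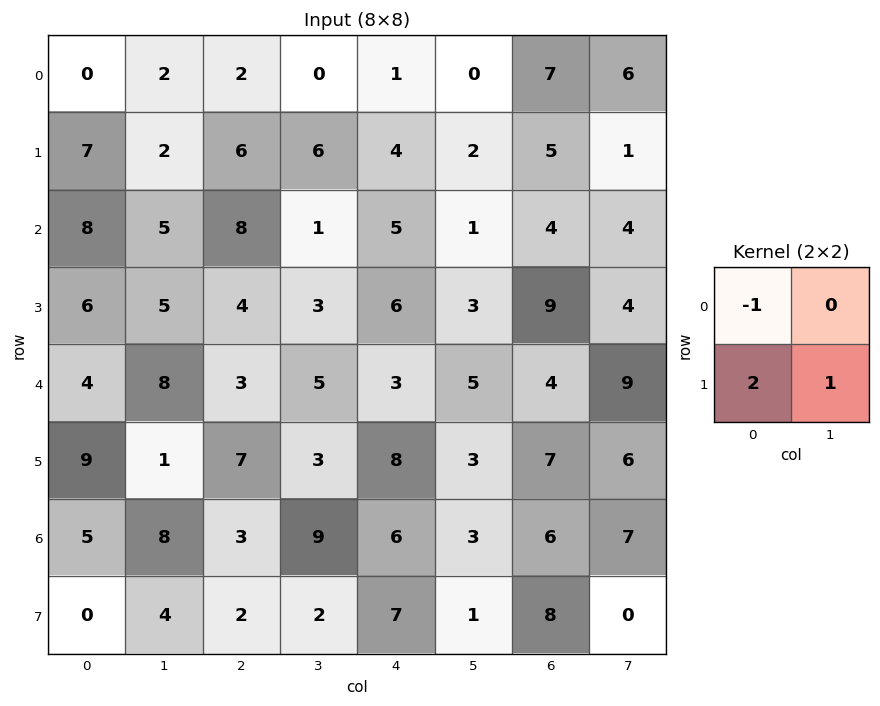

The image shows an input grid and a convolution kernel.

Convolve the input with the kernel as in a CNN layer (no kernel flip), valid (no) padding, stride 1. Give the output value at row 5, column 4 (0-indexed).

7

The receptive field on the input at this output position is [8 3 / 6 3]. Elementwise product with the kernel and sum: 8·-1 + 6·2 + 3·1.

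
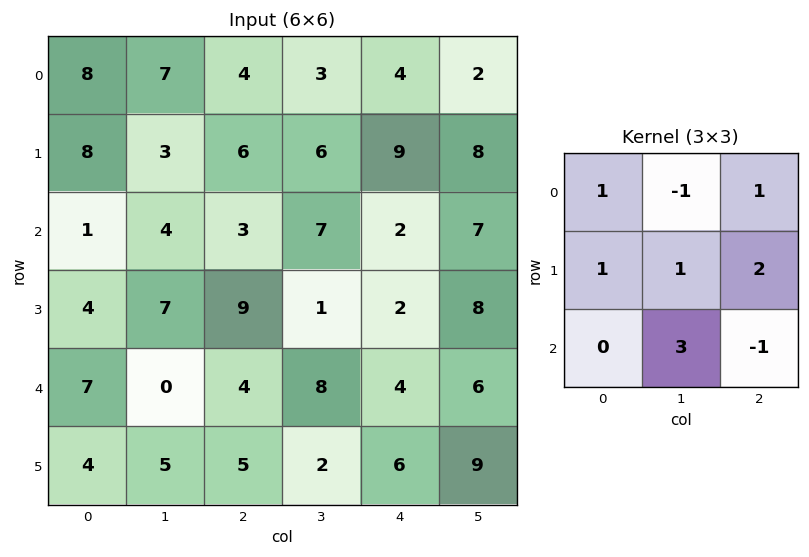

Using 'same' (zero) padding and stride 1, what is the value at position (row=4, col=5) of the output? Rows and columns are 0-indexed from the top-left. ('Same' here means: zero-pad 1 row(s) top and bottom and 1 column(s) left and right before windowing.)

The receptive field on the zero-padded input at this output position is [2 8 0 / 4 6 0 / 6 9 0]. Elementwise product with the kernel and sum: 2·1 + 8·-1 + 0·1 + 4·1 + 6·1 + 0·2 + 9·3 + 0·-1.

31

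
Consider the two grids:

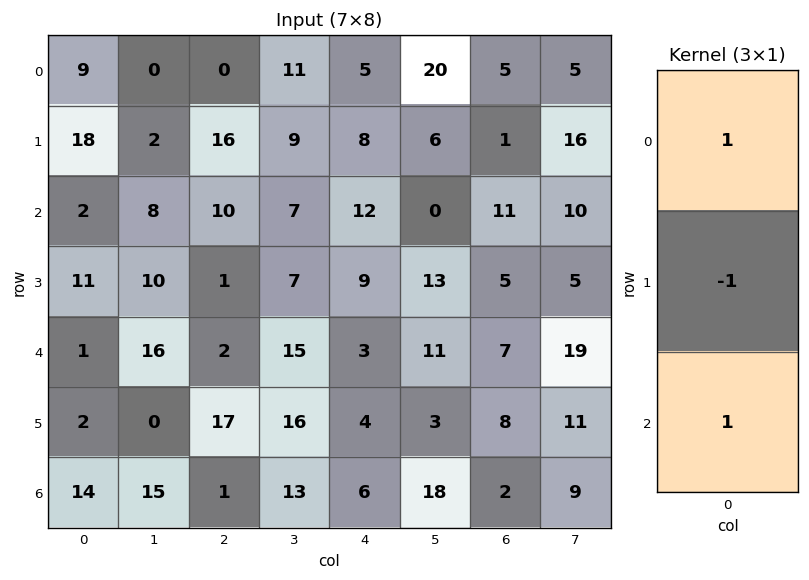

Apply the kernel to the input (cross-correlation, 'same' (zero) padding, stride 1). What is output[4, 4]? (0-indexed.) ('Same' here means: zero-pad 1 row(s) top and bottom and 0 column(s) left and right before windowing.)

The receptive field on the zero-padded input at this output position is [9 / 3 / 4]. Elementwise product with the kernel and sum: 9·1 + 3·-1 + 4·1.

10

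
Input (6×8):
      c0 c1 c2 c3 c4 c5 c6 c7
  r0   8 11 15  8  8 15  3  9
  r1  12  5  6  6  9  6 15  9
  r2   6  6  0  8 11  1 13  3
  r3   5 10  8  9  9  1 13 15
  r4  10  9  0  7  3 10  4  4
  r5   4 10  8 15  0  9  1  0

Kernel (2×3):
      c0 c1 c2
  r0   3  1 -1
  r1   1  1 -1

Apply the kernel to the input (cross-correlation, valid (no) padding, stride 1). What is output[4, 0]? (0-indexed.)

The receptive field on the input at this output position is [10 9 0 / 4 10 8]. Elementwise product with the kernel and sum: 10·3 + 9·1 + 0·-1 + 4·1 + 10·1 + 8·-1.

45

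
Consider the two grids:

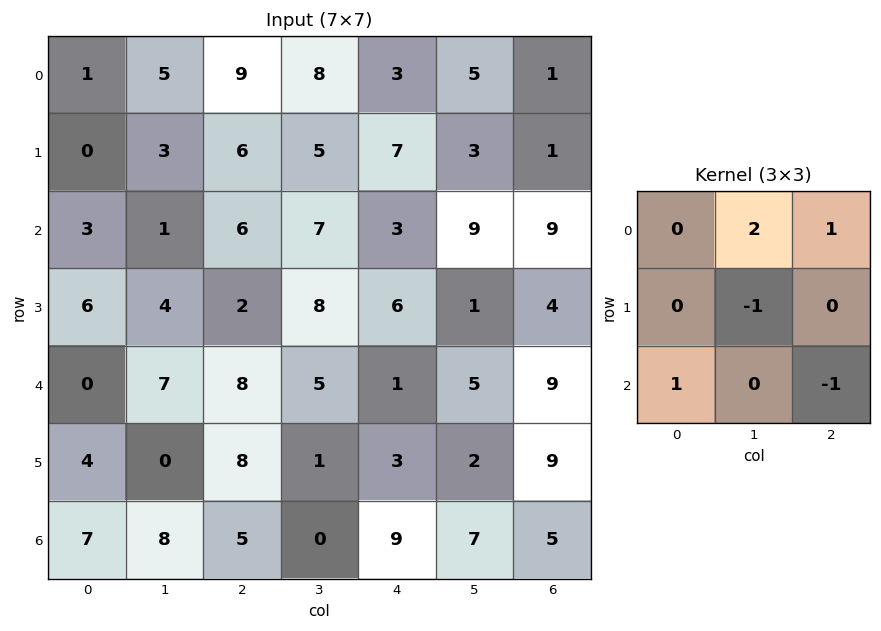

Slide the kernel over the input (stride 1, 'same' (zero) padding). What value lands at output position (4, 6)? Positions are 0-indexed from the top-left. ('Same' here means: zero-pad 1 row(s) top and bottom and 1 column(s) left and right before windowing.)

1

The receptive field on the zero-padded input at this output position is [1 4 0 / 5 9 0 / 2 9 0]. Elementwise product with the kernel and sum: 4·2 + 0·1 + 9·-1 + 2·1 + 0·-1.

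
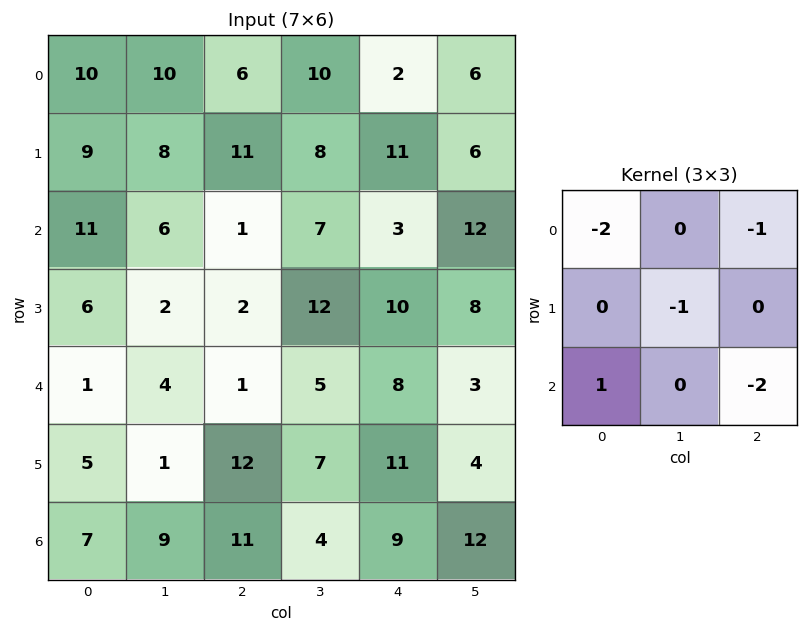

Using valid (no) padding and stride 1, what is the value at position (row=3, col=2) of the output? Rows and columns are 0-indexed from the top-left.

-29

The receptive field on the input at this output position is [2 12 10 / 1 5 8 / 12 7 11]. Elementwise product with the kernel and sum: 2·-2 + 10·-1 + 5·-1 + 12·1 + 11·-2.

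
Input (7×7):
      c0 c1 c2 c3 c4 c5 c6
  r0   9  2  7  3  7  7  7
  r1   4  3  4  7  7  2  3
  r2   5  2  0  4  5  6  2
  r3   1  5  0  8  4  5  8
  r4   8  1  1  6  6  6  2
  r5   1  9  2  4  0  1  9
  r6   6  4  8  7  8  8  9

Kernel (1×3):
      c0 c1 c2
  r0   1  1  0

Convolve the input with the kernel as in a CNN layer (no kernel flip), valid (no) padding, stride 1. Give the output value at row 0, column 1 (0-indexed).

9

The receptive field on the input at this output position is [2 7 3]. Elementwise product with the kernel and sum: 2·1 + 7·1.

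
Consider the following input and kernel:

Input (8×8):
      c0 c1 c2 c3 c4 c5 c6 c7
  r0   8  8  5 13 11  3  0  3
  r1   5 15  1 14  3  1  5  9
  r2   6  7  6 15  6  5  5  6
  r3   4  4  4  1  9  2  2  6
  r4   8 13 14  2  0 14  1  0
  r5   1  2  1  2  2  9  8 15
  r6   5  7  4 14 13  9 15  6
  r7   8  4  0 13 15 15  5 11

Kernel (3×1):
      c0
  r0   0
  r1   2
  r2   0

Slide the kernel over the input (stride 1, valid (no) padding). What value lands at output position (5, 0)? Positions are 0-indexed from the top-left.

10

The receptive field on the input at this output position is [1 / 5 / 8]. Elementwise product with the kernel and sum: 5·2.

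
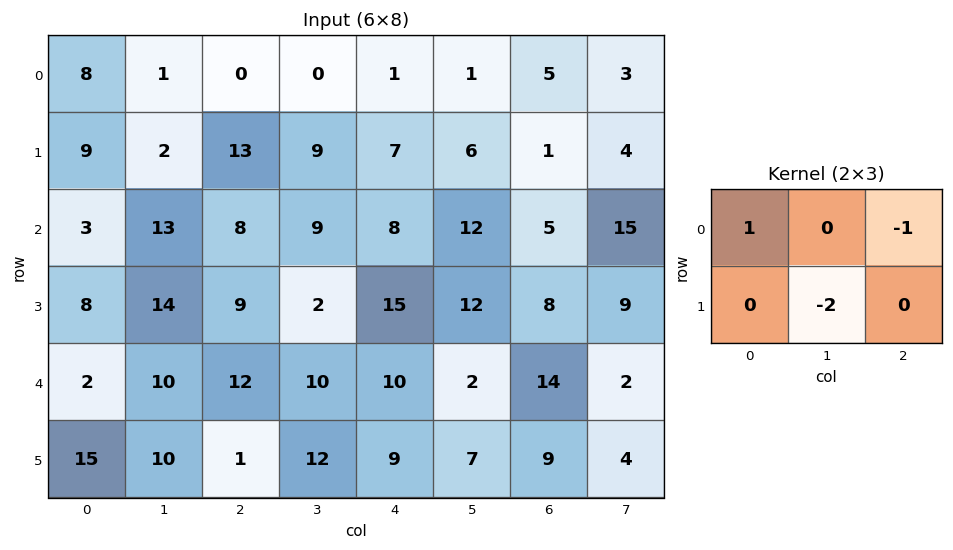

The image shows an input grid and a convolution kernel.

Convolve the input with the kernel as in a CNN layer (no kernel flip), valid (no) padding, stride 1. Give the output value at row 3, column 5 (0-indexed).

-25

The receptive field on the input at this output position is [12 8 9 / 2 14 2]. Elementwise product with the kernel and sum: 12·1 + 9·-1 + 14·-2.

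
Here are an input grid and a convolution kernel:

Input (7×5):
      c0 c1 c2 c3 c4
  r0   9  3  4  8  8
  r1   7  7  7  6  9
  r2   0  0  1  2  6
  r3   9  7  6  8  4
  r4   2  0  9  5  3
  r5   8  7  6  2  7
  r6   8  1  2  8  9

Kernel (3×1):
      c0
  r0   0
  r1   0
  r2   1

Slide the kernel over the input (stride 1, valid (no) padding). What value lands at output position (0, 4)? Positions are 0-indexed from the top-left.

The receptive field on the input at this output position is [8 / 9 / 6]. Elementwise product with the kernel and sum: 6·1.

6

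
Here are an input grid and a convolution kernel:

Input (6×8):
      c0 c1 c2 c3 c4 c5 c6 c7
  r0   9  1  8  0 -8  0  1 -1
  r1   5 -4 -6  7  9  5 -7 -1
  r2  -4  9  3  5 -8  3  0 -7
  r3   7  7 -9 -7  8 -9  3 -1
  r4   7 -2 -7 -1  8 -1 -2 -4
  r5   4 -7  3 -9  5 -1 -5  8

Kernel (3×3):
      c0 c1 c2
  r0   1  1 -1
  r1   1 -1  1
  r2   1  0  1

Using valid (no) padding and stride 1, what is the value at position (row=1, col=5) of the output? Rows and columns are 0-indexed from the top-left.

-15

The receptive field on the input at this output position is [5 -7 -1 / 3 0 -7 / -9 3 -1]. Elementwise product with the kernel and sum: 5·1 + -7·1 + -1·-1 + 3·1 + 0·-1 + -7·1 + -9·1 + -1·1.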